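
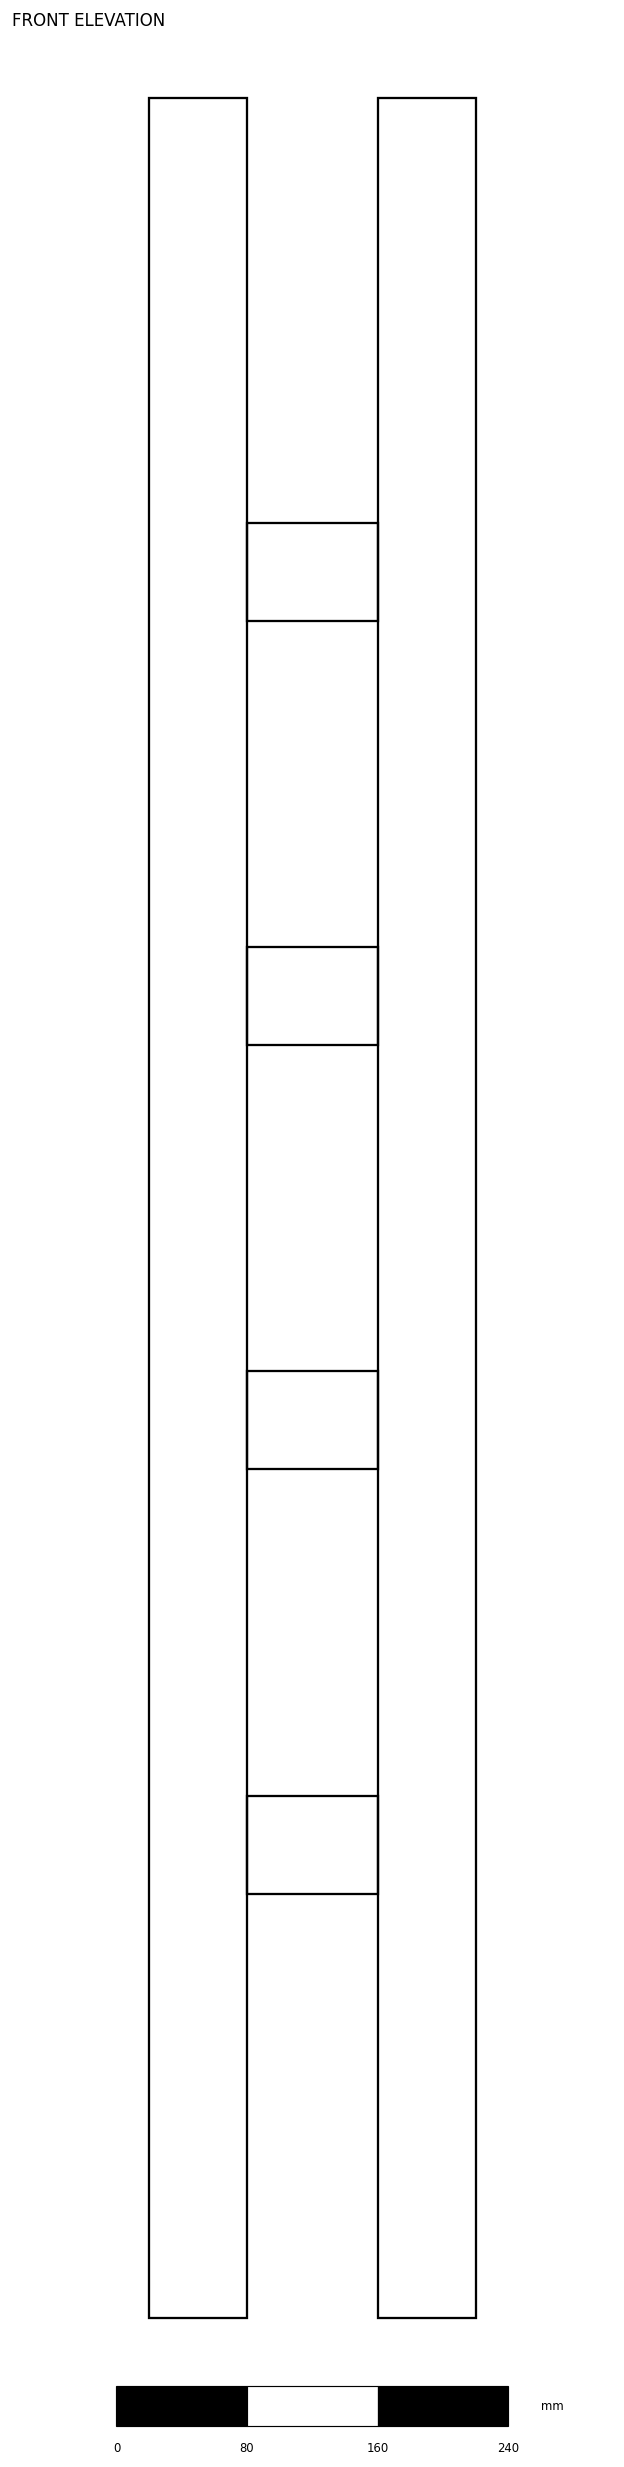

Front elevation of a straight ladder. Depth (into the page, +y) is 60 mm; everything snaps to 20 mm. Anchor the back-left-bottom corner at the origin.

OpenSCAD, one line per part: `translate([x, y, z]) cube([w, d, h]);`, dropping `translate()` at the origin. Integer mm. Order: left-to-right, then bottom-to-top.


cube([60, 60, 1360]);
translate([60, 0, 260]) cube([80, 60, 60]);
translate([60, 0, 520]) cube([80, 60, 60]);
translate([60, 0, 780]) cube([80, 60, 60]);
translate([60, 0, 1040]) cube([80, 60, 60]);
translate([140, 0, 0]) cube([60, 60, 1360]);


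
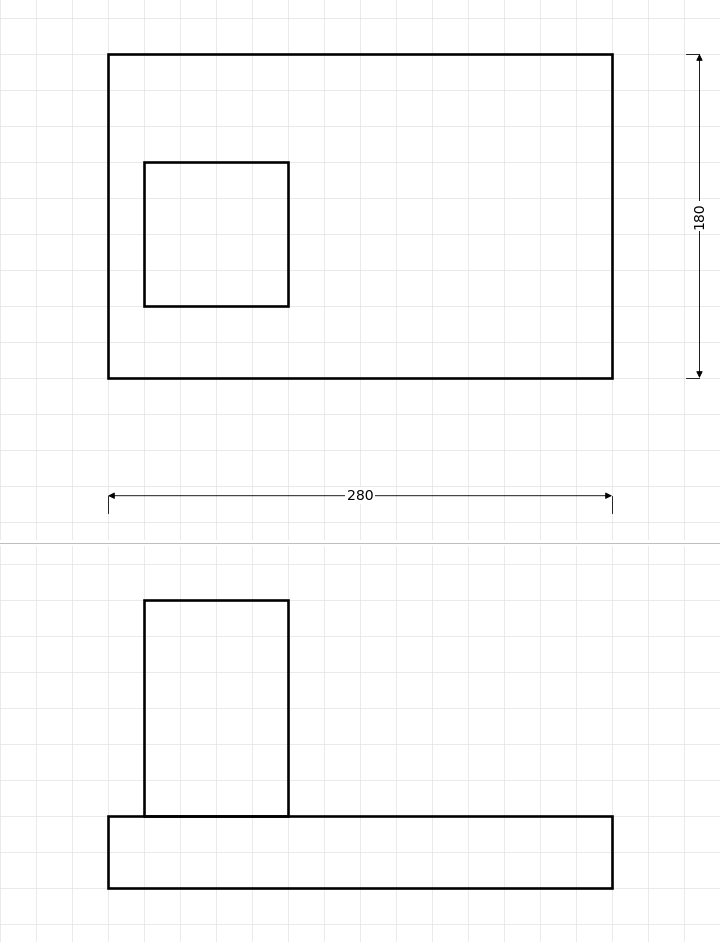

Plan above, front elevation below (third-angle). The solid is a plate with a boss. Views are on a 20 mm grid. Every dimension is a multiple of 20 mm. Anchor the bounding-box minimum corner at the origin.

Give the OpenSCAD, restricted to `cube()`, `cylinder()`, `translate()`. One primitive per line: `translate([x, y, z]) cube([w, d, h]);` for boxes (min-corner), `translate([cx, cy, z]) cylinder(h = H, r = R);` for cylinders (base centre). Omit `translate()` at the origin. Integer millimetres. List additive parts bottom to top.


cube([280, 180, 40]);
translate([20, 40, 40]) cube([80, 80, 120]);


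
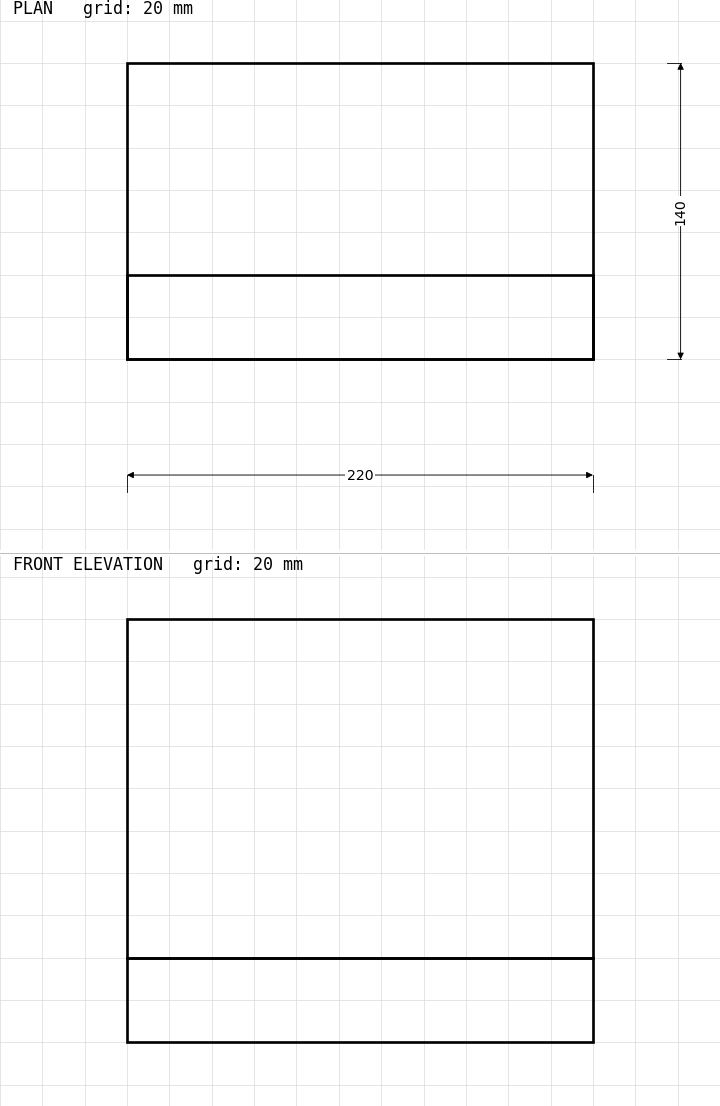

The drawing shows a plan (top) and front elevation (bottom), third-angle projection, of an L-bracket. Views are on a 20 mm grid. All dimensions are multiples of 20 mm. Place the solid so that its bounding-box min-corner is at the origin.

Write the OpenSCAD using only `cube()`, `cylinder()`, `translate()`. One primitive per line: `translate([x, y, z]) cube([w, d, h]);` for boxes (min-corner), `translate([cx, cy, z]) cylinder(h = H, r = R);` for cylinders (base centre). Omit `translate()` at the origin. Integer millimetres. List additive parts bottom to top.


cube([220, 140, 40]);
translate([0, 0, 40]) cube([220, 40, 160]);


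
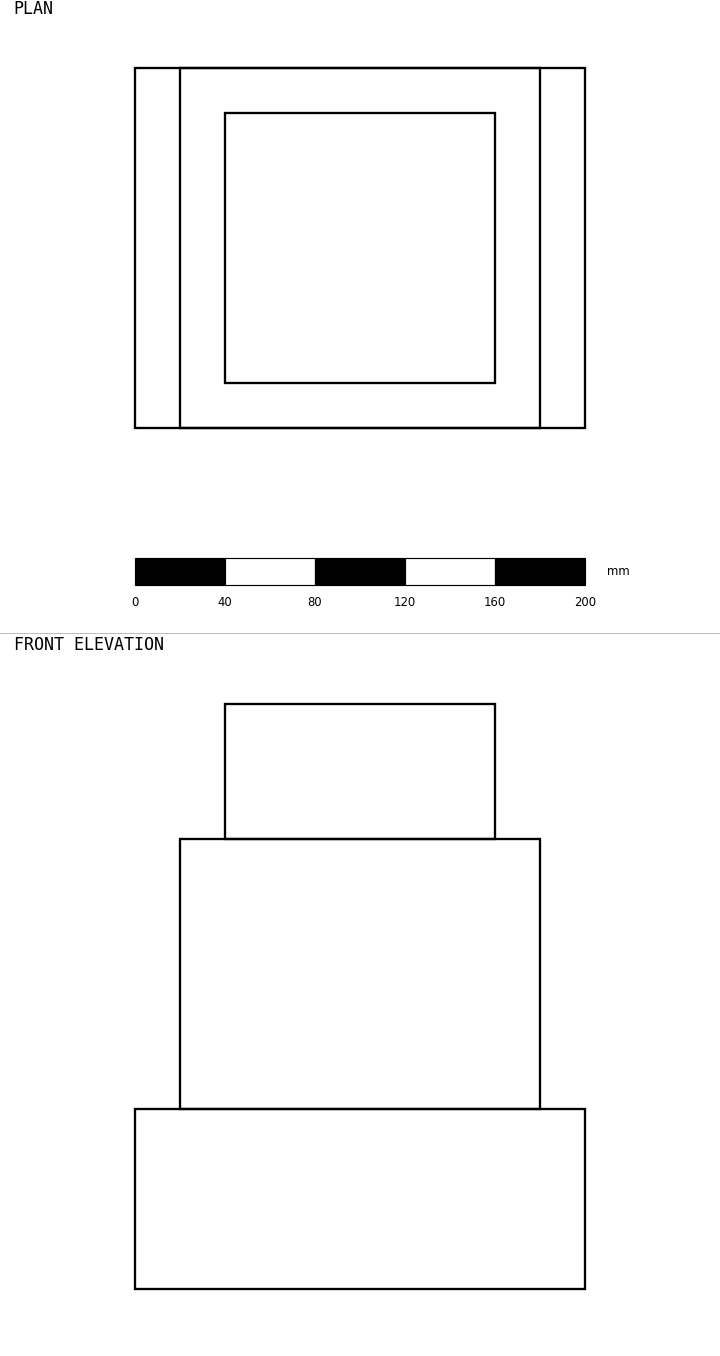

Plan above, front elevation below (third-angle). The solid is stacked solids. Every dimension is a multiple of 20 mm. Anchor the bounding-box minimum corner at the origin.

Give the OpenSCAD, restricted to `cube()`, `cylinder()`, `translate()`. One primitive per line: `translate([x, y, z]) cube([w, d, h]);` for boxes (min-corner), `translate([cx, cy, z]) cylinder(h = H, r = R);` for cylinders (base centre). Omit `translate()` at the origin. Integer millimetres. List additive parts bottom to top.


cube([200, 160, 80]);
translate([20, 0, 80]) cube([160, 160, 120]);
translate([40, 20, 200]) cube([120, 120, 60]);


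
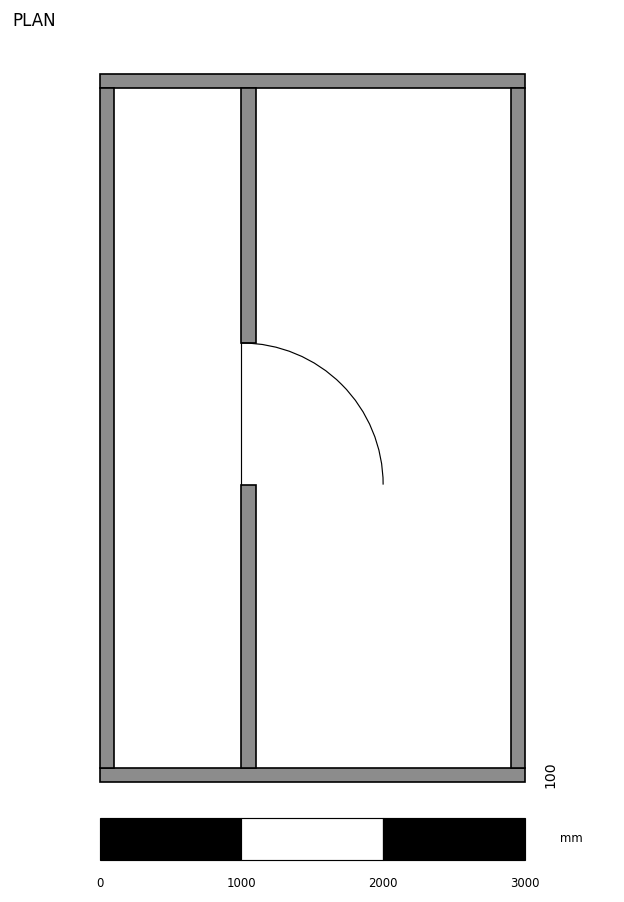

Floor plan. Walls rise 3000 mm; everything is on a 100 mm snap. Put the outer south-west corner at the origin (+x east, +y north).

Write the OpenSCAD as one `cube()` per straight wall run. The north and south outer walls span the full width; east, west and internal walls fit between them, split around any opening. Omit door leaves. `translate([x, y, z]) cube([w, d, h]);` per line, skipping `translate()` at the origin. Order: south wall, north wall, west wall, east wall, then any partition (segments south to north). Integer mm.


cube([3000, 100, 3000]);
translate([0, 4900, 0]) cube([3000, 100, 3000]);
translate([0, 100, 0]) cube([100, 4800, 3000]);
translate([2900, 100, 0]) cube([100, 4800, 3000]);
translate([1000, 100, 0]) cube([100, 2000, 3000]);
translate([1000, 3100, 0]) cube([100, 1800, 3000]);


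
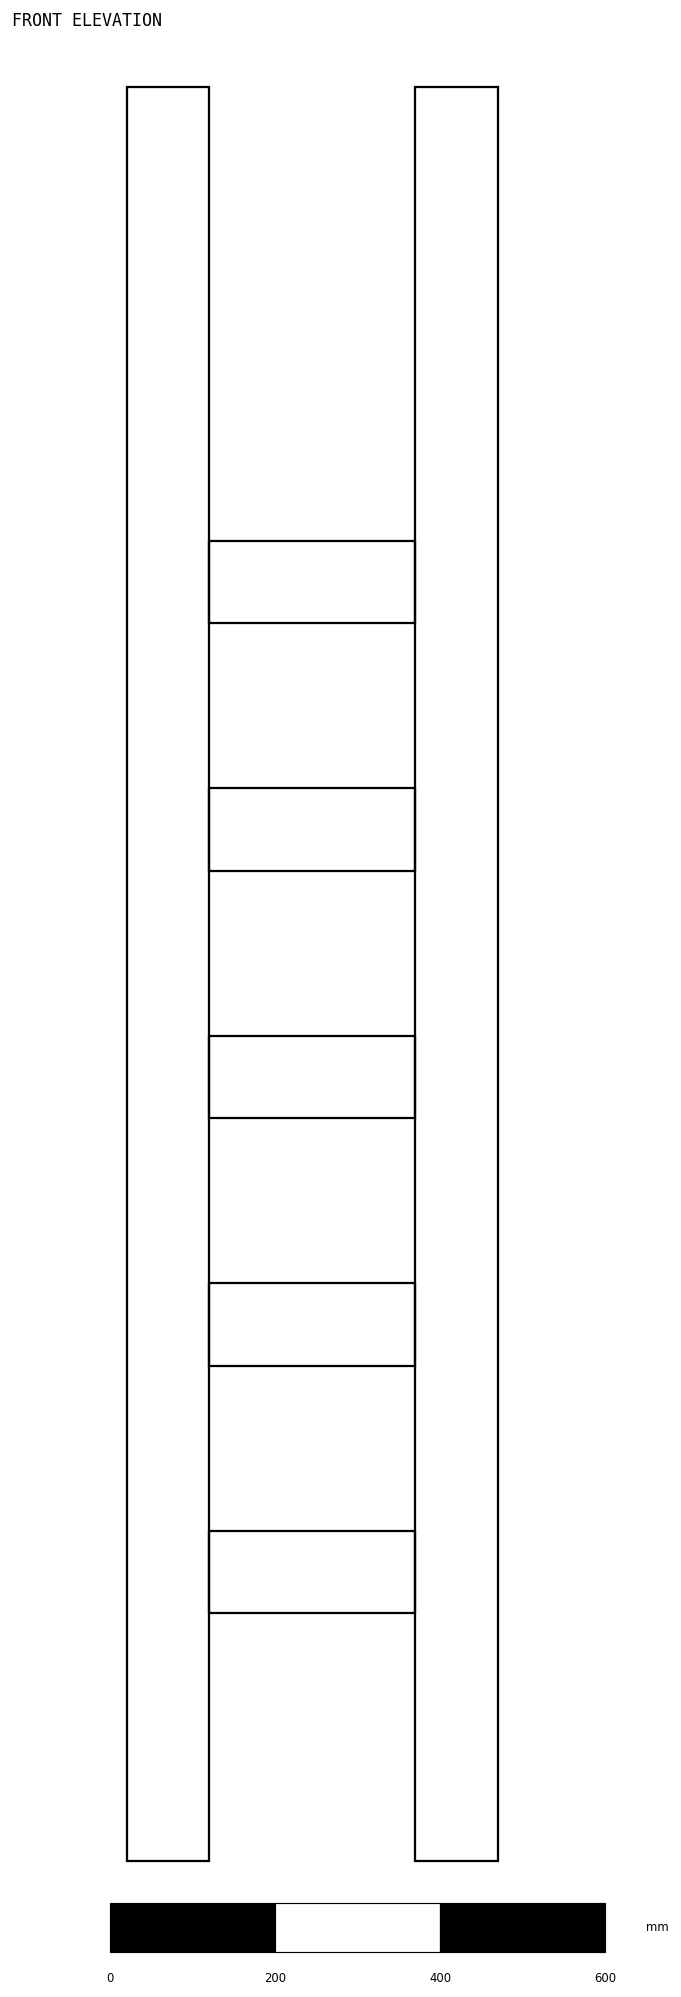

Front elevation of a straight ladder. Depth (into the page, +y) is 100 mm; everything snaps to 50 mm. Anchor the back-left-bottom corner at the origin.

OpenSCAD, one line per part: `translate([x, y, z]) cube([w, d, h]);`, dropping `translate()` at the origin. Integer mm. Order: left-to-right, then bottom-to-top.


cube([100, 100, 2150]);
translate([100, 0, 300]) cube([250, 100, 100]);
translate([100, 0, 600]) cube([250, 100, 100]);
translate([100, 0, 900]) cube([250, 100, 100]);
translate([100, 0, 1200]) cube([250, 100, 100]);
translate([100, 0, 1500]) cube([250, 100, 100]);
translate([350, 0, 0]) cube([100, 100, 2150]);


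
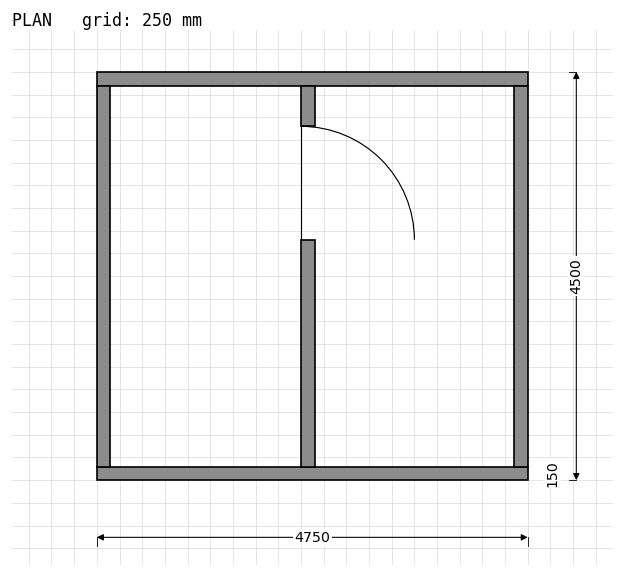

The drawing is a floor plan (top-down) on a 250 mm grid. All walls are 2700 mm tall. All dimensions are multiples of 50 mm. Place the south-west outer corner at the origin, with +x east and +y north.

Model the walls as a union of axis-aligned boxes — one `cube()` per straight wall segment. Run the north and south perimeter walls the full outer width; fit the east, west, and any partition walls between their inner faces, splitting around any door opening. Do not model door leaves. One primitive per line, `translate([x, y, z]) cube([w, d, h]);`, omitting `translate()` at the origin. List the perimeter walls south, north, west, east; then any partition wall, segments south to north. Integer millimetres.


cube([4750, 150, 2700]);
translate([0, 4350, 0]) cube([4750, 150, 2700]);
translate([0, 150, 0]) cube([150, 4200, 2700]);
translate([4600, 150, 0]) cube([150, 4200, 2700]);
translate([2250, 150, 0]) cube([150, 2500, 2700]);
translate([2250, 3900, 0]) cube([150, 450, 2700]);


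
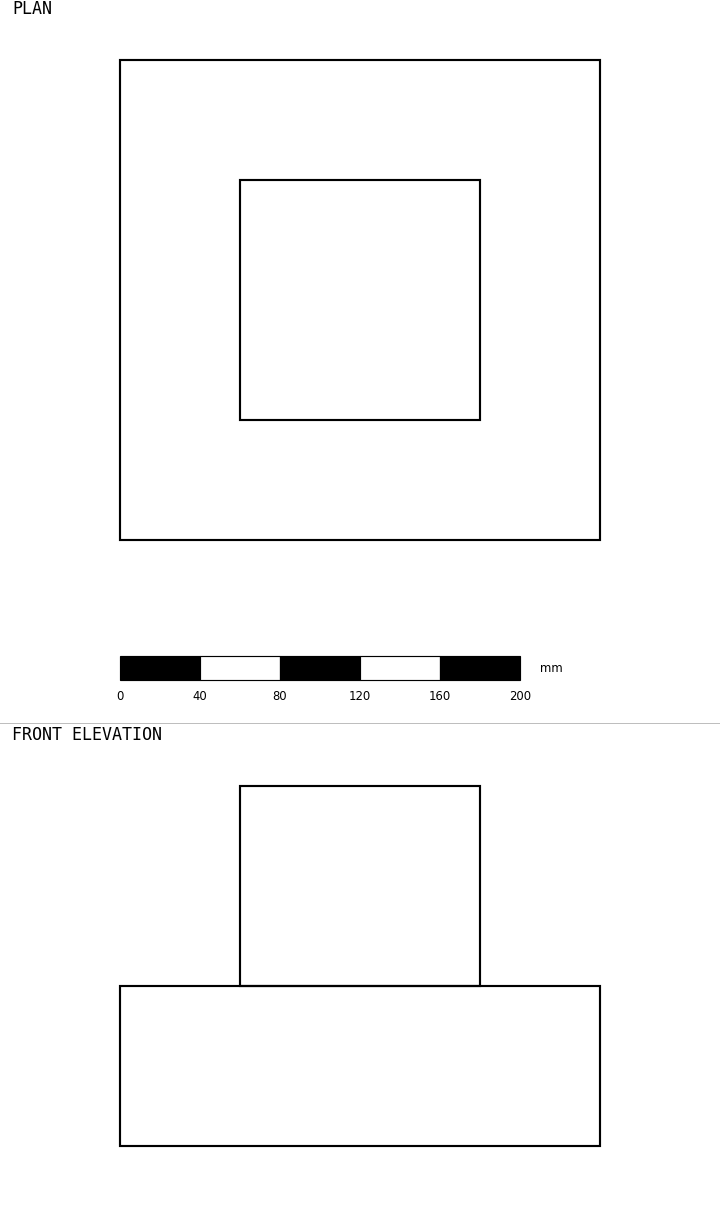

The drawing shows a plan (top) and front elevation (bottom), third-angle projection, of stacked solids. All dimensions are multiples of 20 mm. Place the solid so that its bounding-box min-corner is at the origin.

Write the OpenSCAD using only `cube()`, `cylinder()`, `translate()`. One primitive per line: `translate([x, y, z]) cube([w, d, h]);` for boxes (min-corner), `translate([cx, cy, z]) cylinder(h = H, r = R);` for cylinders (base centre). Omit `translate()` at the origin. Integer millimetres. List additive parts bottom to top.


cube([240, 240, 80]);
translate([60, 60, 80]) cube([120, 120, 100]);


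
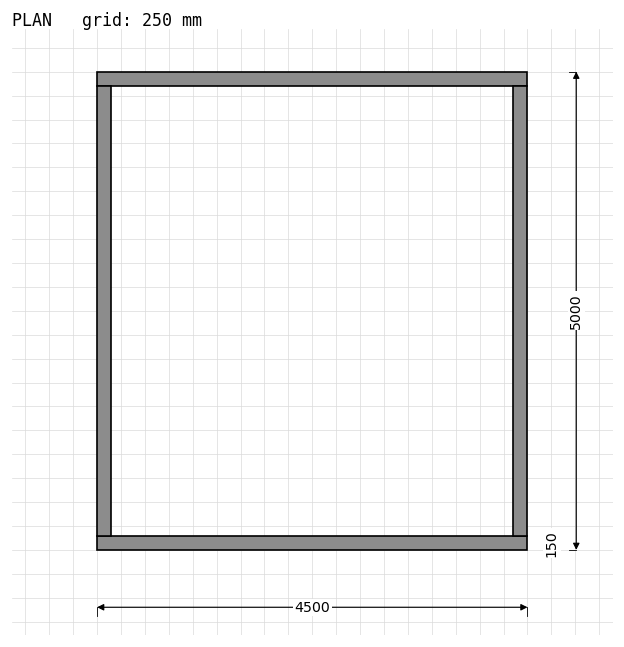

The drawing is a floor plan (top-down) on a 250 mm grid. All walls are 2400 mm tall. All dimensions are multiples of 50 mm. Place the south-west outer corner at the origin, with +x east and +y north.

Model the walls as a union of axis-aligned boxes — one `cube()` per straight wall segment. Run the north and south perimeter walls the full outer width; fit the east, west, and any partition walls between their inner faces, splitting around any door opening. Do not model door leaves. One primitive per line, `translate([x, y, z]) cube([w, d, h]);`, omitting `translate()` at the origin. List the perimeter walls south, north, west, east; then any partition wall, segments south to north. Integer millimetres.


cube([4500, 150, 2400]);
translate([0, 4850, 0]) cube([4500, 150, 2400]);
translate([0, 150, 0]) cube([150, 4700, 2400]);
translate([4350, 150, 0]) cube([150, 4700, 2400]);


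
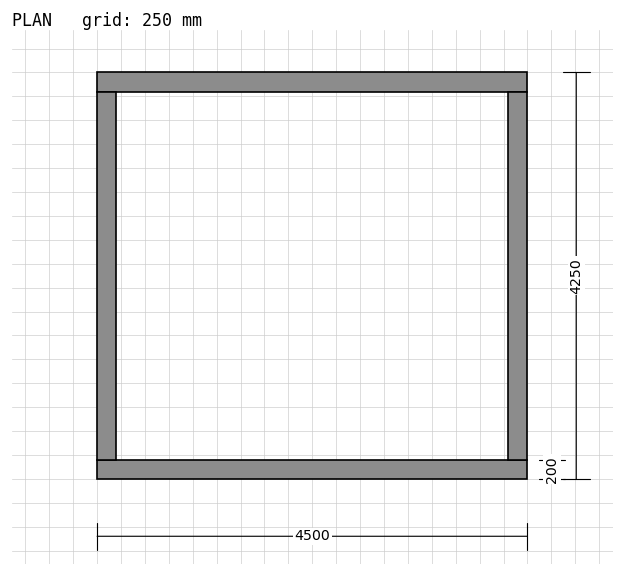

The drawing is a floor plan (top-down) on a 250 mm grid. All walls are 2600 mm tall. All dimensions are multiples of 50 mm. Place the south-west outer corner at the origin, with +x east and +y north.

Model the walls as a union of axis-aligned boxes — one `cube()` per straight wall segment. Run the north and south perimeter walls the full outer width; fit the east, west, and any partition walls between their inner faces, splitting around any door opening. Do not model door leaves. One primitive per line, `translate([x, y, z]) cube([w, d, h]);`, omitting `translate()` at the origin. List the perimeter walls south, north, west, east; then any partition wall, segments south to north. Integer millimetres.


cube([4500, 200, 2600]);
translate([0, 4050, 0]) cube([4500, 200, 2600]);
translate([0, 200, 0]) cube([200, 3850, 2600]);
translate([4300, 200, 0]) cube([200, 3850, 2600]);


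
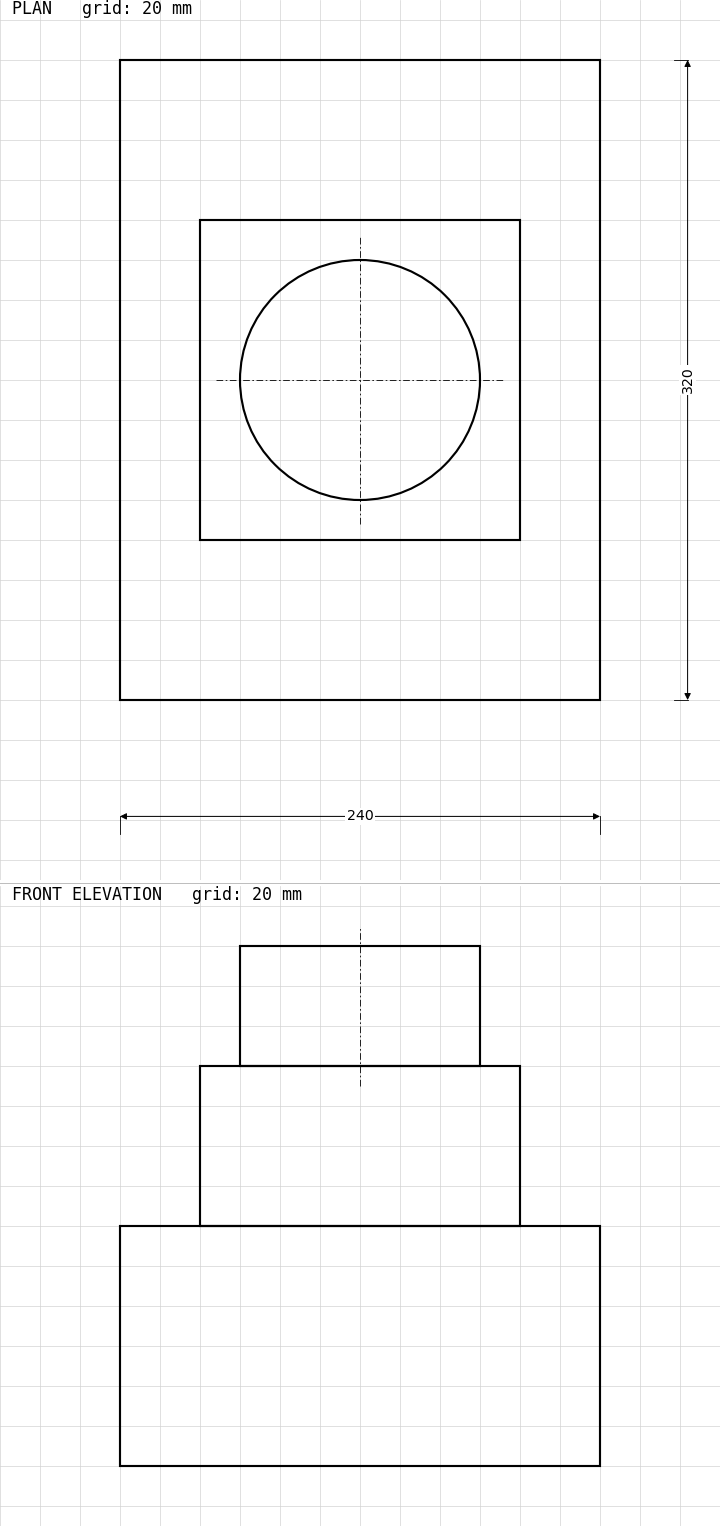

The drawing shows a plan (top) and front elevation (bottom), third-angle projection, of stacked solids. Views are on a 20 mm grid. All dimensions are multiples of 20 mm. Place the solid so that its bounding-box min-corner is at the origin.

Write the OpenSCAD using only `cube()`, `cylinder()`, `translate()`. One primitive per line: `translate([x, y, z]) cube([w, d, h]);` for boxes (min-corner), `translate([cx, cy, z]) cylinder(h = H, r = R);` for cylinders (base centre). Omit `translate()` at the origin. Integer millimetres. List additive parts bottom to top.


cube([240, 320, 120]);
translate([40, 80, 120]) cube([160, 160, 80]);
translate([120, 160, 200]) cylinder(h = 60, r = 60);


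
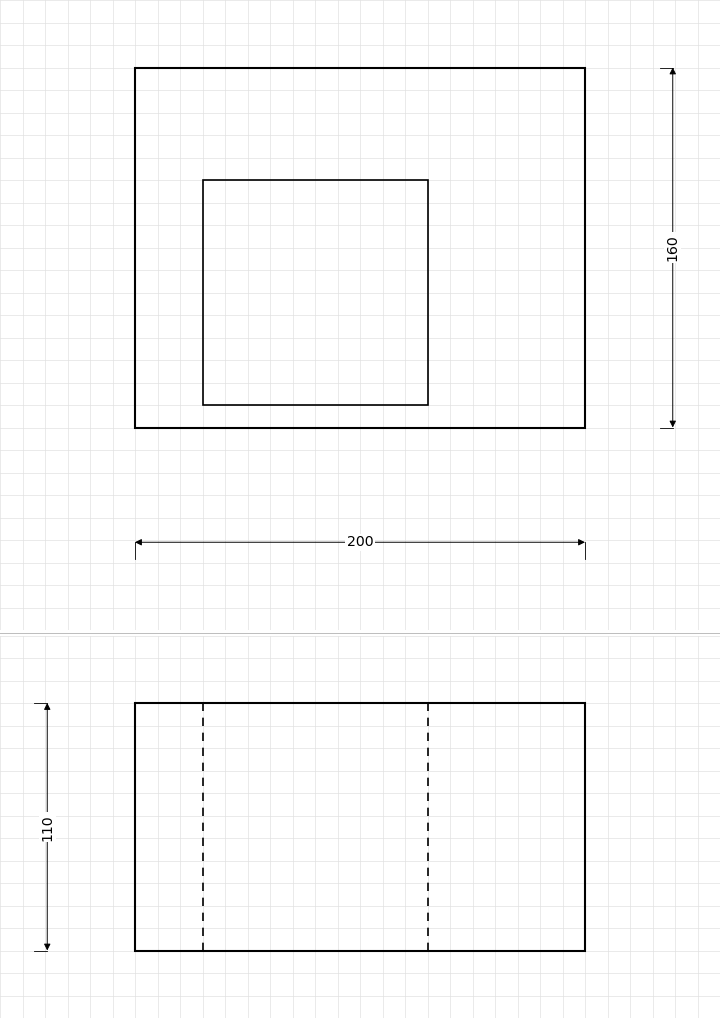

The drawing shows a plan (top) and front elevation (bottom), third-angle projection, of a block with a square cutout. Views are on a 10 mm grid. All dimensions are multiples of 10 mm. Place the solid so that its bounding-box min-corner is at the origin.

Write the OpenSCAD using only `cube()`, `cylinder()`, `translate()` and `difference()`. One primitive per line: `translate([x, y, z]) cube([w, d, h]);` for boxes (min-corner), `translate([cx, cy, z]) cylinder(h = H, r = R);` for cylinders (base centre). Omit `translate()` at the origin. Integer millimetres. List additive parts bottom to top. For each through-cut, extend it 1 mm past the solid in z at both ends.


difference() {
  cube([200, 160, 110]);
  translate([30, 10, -1]) cube([100, 100, 112]);
}


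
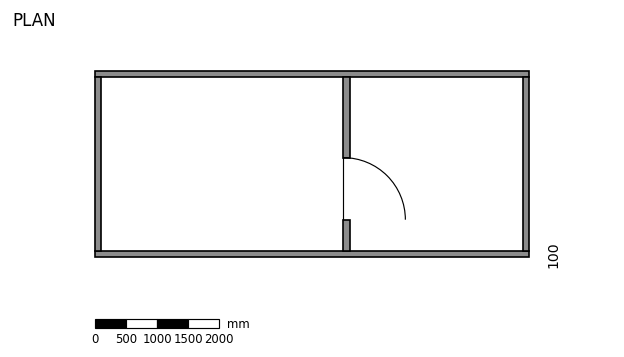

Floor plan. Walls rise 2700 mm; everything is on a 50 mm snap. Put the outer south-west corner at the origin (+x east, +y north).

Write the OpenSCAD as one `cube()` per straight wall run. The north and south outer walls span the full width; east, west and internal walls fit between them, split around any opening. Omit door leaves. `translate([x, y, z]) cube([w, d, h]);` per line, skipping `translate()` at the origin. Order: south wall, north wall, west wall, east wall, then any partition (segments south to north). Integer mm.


cube([7000, 100, 2700]);
translate([0, 2900, 0]) cube([7000, 100, 2700]);
translate([0, 100, 0]) cube([100, 2800, 2700]);
translate([6900, 100, 0]) cube([100, 2800, 2700]);
translate([4000, 100, 0]) cube([100, 500, 2700]);
translate([4000, 1600, 0]) cube([100, 1300, 2700]);


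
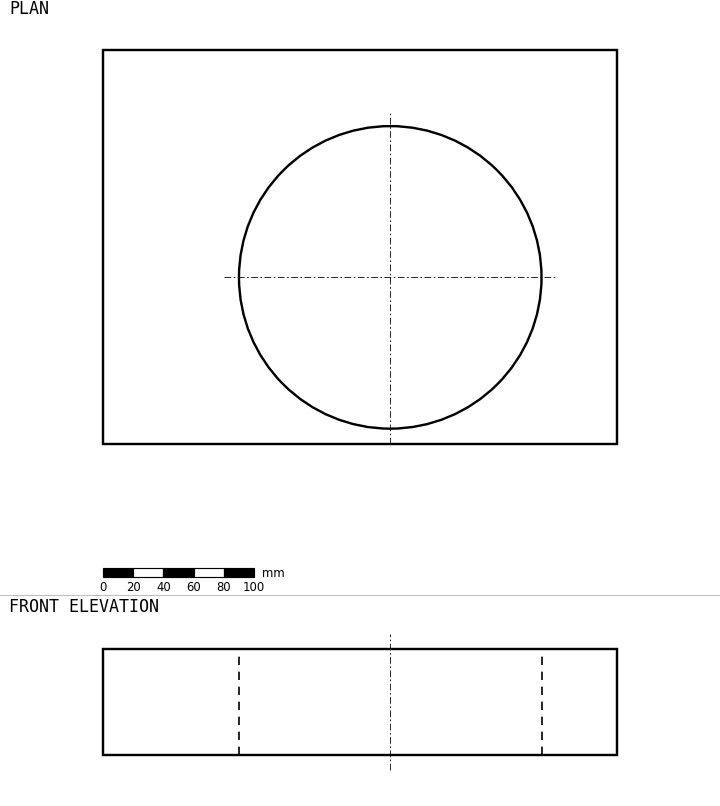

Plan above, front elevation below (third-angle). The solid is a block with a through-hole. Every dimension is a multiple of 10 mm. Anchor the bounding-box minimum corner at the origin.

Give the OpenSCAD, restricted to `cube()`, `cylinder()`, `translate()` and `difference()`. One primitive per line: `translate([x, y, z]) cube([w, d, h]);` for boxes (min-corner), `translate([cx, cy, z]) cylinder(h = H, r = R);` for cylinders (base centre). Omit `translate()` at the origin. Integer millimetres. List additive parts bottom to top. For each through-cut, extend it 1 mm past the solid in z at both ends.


difference() {
  cube([340, 260, 70]);
  translate([190, 110, -1]) cylinder(h = 72, r = 100);
}


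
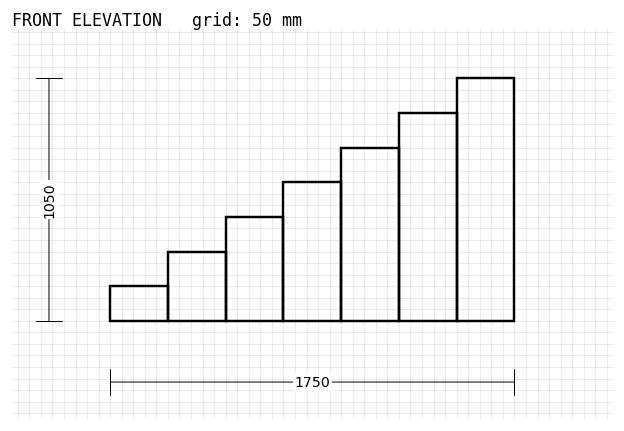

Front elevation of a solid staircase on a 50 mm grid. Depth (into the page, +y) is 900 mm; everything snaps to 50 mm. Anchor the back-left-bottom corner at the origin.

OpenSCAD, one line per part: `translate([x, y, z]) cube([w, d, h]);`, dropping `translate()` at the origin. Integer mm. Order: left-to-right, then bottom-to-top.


cube([250, 900, 150]);
translate([250, 0, 0]) cube([250, 900, 300]);
translate([500, 0, 0]) cube([250, 900, 450]);
translate([750, 0, 0]) cube([250, 900, 600]);
translate([1000, 0, 0]) cube([250, 900, 750]);
translate([1250, 0, 0]) cube([250, 900, 900]);
translate([1500, 0, 0]) cube([250, 900, 1050]);


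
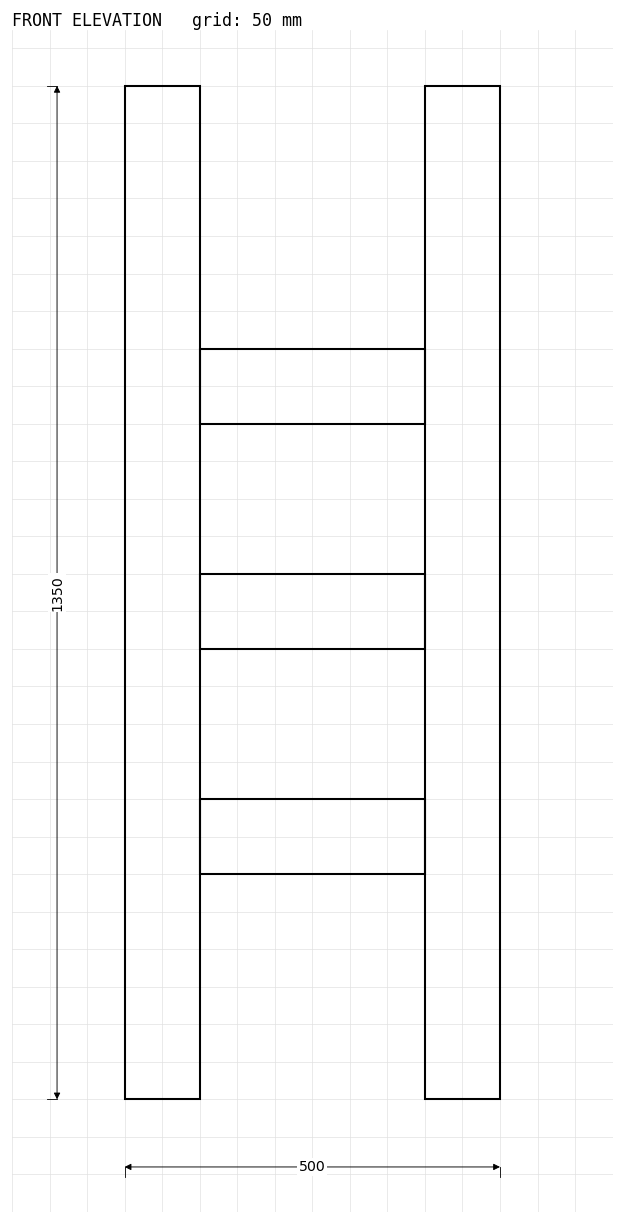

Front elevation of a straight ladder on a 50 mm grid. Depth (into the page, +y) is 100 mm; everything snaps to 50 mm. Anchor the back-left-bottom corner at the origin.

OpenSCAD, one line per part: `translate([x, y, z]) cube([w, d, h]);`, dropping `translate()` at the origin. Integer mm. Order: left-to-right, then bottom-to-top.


cube([100, 100, 1350]);
translate([100, 0, 300]) cube([300, 100, 100]);
translate([100, 0, 600]) cube([300, 100, 100]);
translate([100, 0, 900]) cube([300, 100, 100]);
translate([400, 0, 0]) cube([100, 100, 1350]);


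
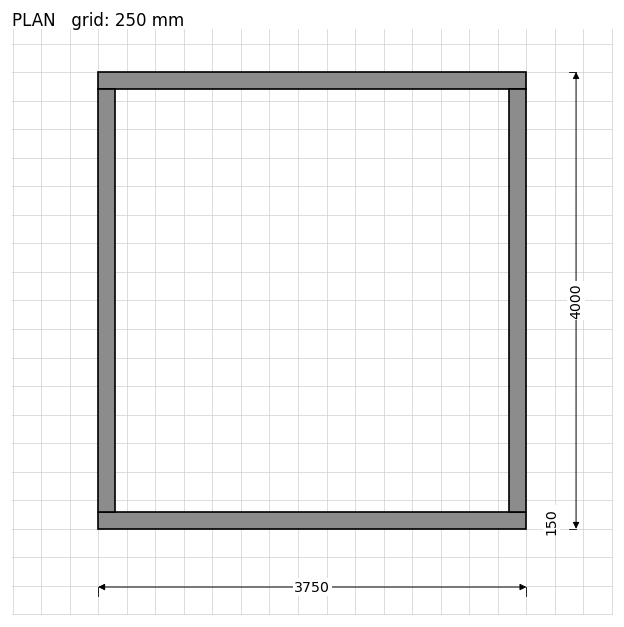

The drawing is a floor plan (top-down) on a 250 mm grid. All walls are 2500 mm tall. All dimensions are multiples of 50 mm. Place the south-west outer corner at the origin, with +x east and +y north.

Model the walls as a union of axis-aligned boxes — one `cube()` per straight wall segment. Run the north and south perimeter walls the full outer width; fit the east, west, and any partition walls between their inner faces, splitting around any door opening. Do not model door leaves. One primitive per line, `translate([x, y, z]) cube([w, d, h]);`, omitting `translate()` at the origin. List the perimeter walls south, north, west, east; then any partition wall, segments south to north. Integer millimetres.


cube([3750, 150, 2500]);
translate([0, 3850, 0]) cube([3750, 150, 2500]);
translate([0, 150, 0]) cube([150, 3700, 2500]);
translate([3600, 150, 0]) cube([150, 3700, 2500]);


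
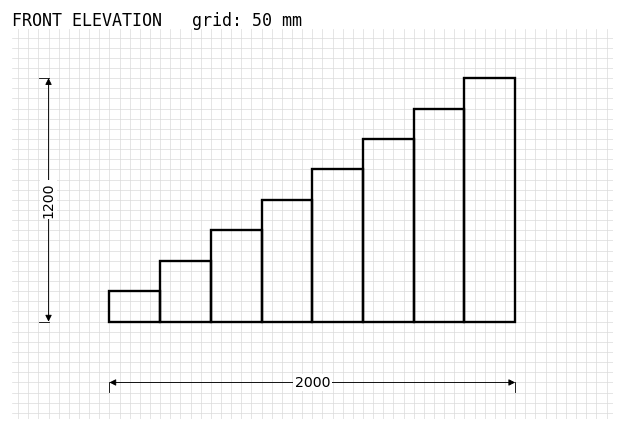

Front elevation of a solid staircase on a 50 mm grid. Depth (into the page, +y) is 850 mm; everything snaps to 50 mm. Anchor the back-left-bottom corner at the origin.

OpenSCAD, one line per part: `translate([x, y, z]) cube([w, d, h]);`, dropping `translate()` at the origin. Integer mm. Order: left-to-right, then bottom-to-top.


cube([250, 850, 150]);
translate([250, 0, 0]) cube([250, 850, 300]);
translate([500, 0, 0]) cube([250, 850, 450]);
translate([750, 0, 0]) cube([250, 850, 600]);
translate([1000, 0, 0]) cube([250, 850, 750]);
translate([1250, 0, 0]) cube([250, 850, 900]);
translate([1500, 0, 0]) cube([250, 850, 1050]);
translate([1750, 0, 0]) cube([250, 850, 1200]);


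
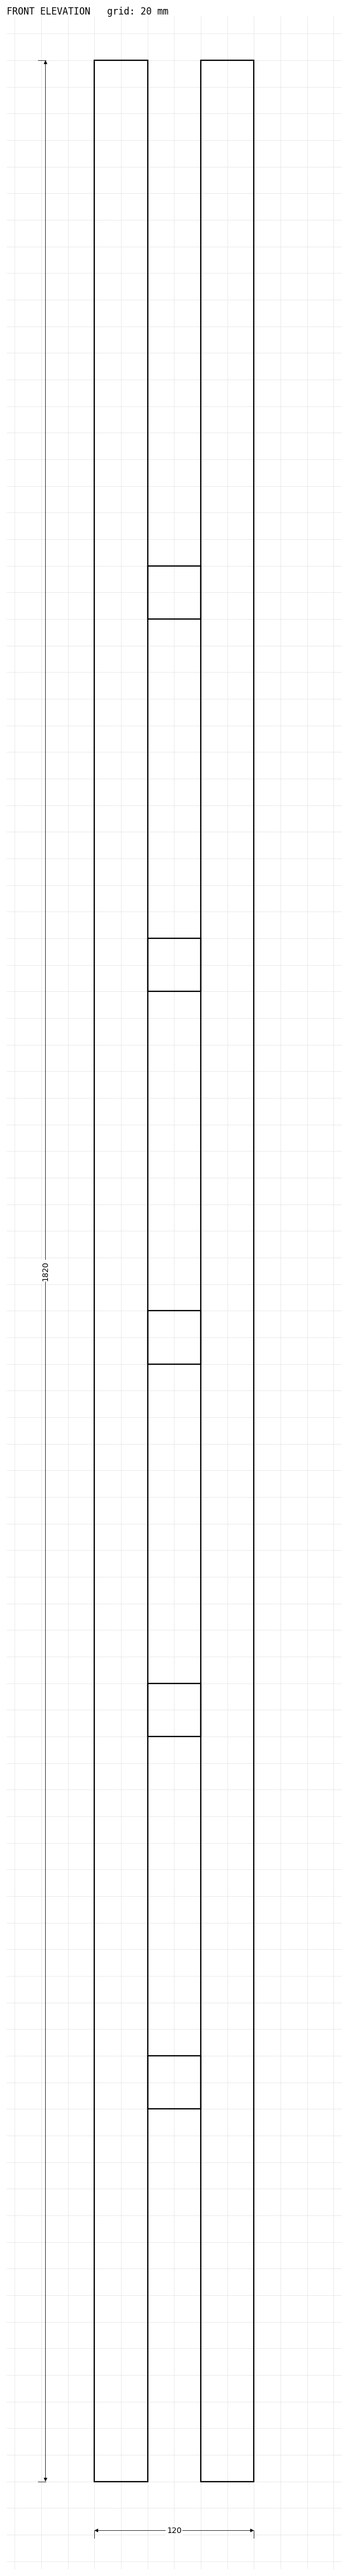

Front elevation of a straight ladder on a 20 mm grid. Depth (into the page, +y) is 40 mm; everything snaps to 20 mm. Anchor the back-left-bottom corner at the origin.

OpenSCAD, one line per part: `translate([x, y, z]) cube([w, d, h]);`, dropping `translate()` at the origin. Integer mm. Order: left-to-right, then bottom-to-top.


cube([40, 40, 1820]);
translate([40, 0, 280]) cube([40, 40, 40]);
translate([40, 0, 560]) cube([40, 40, 40]);
translate([40, 0, 840]) cube([40, 40, 40]);
translate([40, 0, 1120]) cube([40, 40, 40]);
translate([40, 0, 1400]) cube([40, 40, 40]);
translate([80, 0, 0]) cube([40, 40, 1820]);


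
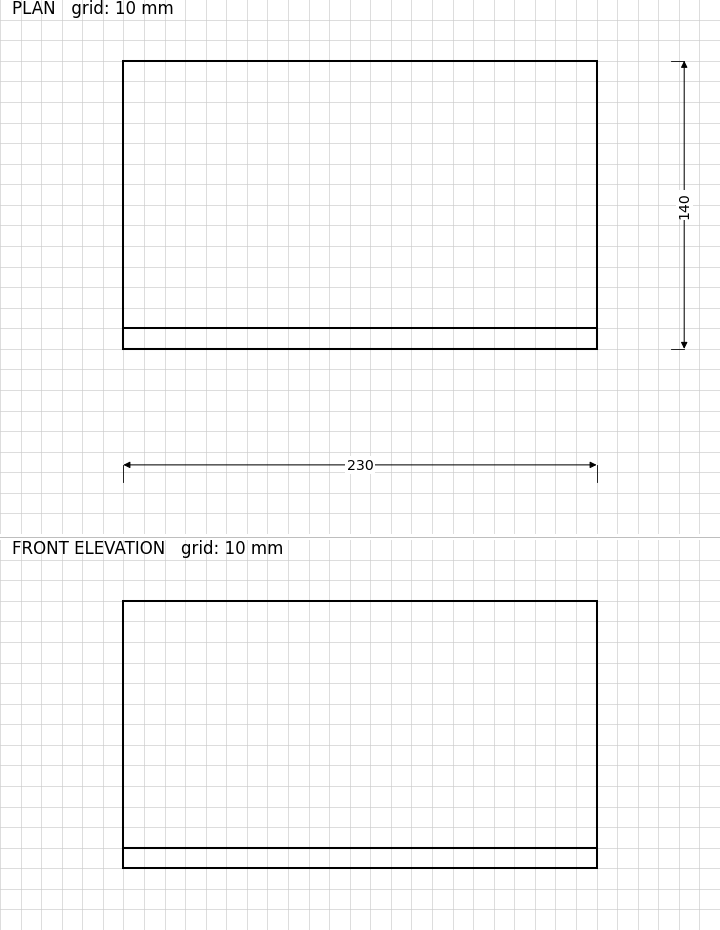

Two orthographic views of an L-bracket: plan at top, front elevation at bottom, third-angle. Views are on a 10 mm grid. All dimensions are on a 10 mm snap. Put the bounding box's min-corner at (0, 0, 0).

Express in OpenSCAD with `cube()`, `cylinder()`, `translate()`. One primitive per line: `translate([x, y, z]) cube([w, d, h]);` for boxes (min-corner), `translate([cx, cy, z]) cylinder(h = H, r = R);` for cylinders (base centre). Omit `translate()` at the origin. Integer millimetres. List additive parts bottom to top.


cube([230, 140, 10]);
translate([0, 0, 10]) cube([230, 10, 120]);


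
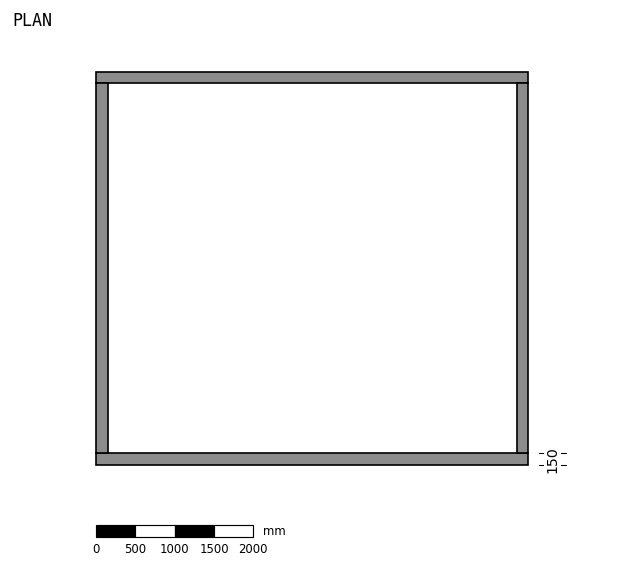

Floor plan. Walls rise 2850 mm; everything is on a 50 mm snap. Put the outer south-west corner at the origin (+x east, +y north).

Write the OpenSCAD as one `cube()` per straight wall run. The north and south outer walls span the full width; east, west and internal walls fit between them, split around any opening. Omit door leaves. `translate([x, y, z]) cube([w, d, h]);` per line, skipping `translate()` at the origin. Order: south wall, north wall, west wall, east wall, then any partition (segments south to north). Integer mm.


cube([5500, 150, 2850]);
translate([0, 4850, 0]) cube([5500, 150, 2850]);
translate([0, 150, 0]) cube([150, 4700, 2850]);
translate([5350, 150, 0]) cube([150, 4700, 2850]);


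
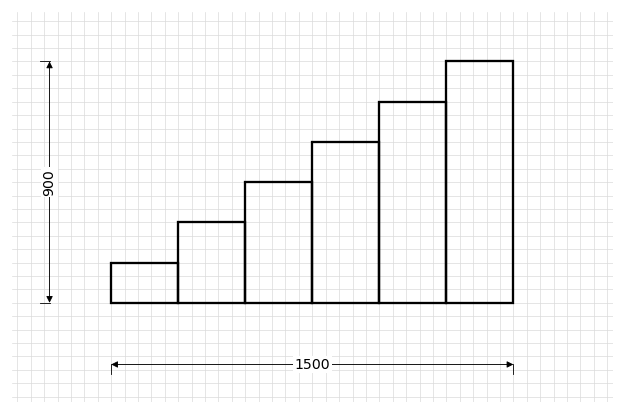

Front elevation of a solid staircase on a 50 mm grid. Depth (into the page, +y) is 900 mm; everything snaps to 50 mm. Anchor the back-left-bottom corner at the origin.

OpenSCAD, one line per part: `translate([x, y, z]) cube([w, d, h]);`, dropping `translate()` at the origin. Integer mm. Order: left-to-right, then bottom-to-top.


cube([250, 900, 150]);
translate([250, 0, 0]) cube([250, 900, 300]);
translate([500, 0, 0]) cube([250, 900, 450]);
translate([750, 0, 0]) cube([250, 900, 600]);
translate([1000, 0, 0]) cube([250, 900, 750]);
translate([1250, 0, 0]) cube([250, 900, 900]);


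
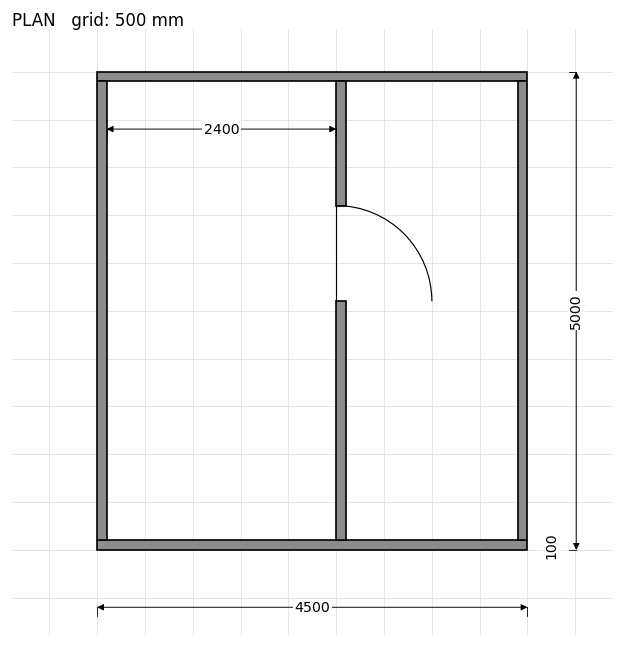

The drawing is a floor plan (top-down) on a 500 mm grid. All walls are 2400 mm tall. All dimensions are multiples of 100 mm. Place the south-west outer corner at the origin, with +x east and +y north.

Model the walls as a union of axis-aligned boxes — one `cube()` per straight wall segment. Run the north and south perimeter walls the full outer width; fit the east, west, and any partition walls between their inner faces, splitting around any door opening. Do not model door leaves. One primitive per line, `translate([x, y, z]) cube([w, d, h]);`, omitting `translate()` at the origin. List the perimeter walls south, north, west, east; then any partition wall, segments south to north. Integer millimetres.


cube([4500, 100, 2400]);
translate([0, 4900, 0]) cube([4500, 100, 2400]);
translate([0, 100, 0]) cube([100, 4800, 2400]);
translate([4400, 100, 0]) cube([100, 4800, 2400]);
translate([2500, 100, 0]) cube([100, 2500, 2400]);
translate([2500, 3600, 0]) cube([100, 1300, 2400]);


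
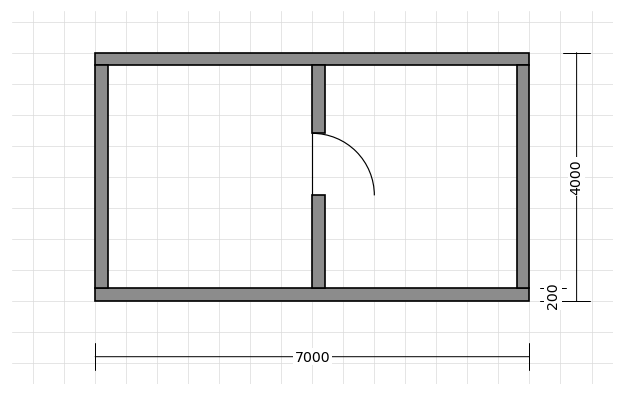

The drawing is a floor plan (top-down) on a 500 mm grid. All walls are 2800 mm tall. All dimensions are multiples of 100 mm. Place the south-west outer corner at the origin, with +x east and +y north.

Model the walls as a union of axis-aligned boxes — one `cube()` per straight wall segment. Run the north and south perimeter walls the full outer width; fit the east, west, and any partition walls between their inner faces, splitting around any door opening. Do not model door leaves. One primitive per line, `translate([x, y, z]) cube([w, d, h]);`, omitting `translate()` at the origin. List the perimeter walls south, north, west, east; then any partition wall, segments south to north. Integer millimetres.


cube([7000, 200, 2800]);
translate([0, 3800, 0]) cube([7000, 200, 2800]);
translate([0, 200, 0]) cube([200, 3600, 2800]);
translate([6800, 200, 0]) cube([200, 3600, 2800]);
translate([3500, 200, 0]) cube([200, 1500, 2800]);
translate([3500, 2700, 0]) cube([200, 1100, 2800]);


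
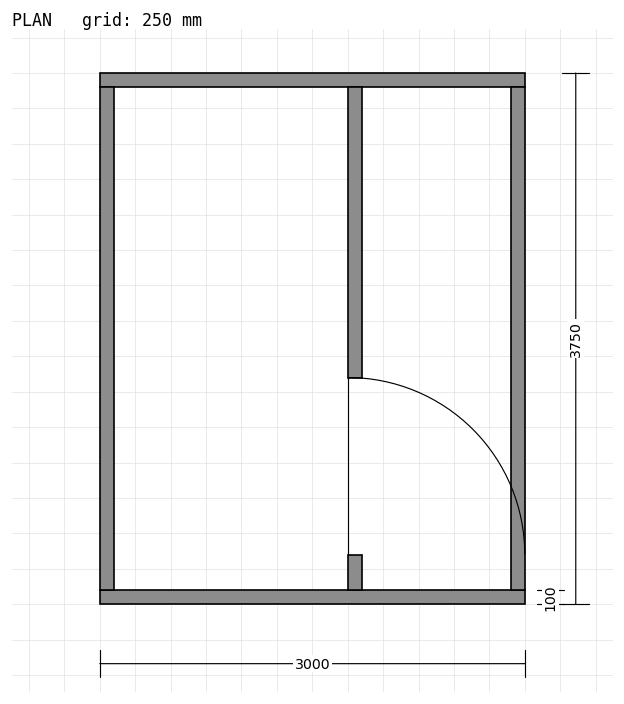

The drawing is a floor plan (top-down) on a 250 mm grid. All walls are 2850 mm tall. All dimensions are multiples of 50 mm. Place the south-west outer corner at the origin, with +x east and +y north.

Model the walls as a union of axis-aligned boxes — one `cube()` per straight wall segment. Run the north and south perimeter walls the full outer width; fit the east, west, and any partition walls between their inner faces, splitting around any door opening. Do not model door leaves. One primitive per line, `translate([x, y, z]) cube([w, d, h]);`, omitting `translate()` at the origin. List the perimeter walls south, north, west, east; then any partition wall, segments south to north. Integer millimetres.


cube([3000, 100, 2850]);
translate([0, 3650, 0]) cube([3000, 100, 2850]);
translate([0, 100, 0]) cube([100, 3550, 2850]);
translate([2900, 100, 0]) cube([100, 3550, 2850]);
translate([1750, 100, 0]) cube([100, 250, 2850]);
translate([1750, 1600, 0]) cube([100, 2050, 2850]);


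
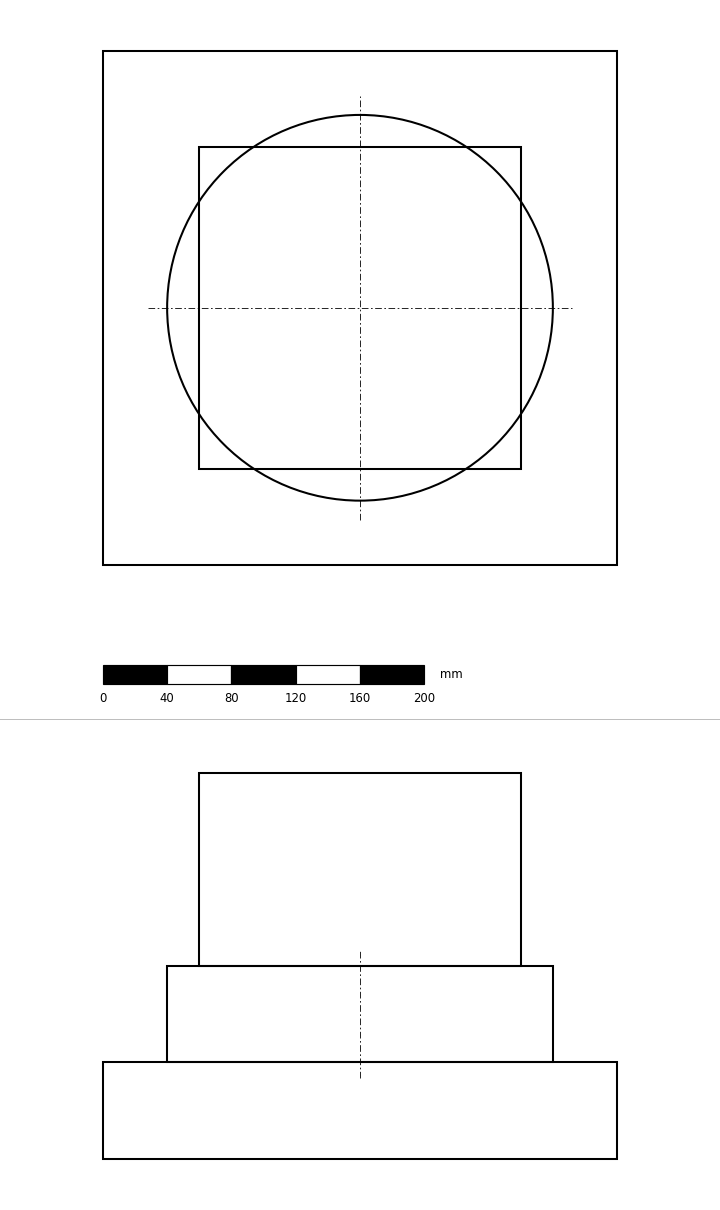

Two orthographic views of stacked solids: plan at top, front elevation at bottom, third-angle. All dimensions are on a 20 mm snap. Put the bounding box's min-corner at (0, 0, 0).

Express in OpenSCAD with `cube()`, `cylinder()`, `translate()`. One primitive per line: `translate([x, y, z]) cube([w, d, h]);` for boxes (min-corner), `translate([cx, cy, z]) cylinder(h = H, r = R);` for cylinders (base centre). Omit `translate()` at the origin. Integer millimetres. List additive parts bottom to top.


cube([320, 320, 60]);
translate([160, 160, 60]) cylinder(h = 60, r = 120);
translate([60, 60, 120]) cube([200, 200, 120]);


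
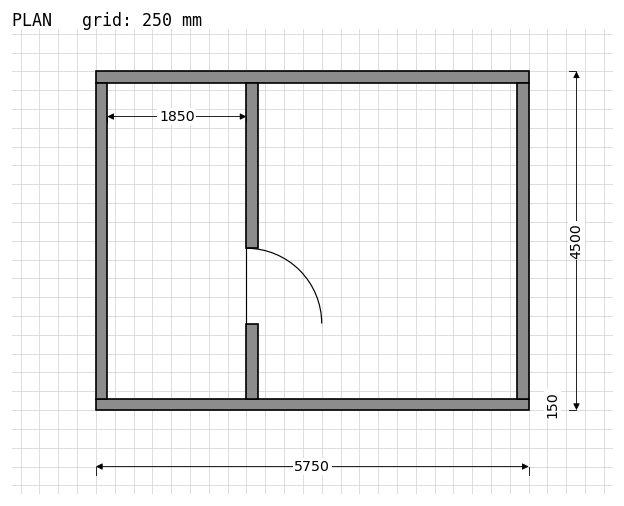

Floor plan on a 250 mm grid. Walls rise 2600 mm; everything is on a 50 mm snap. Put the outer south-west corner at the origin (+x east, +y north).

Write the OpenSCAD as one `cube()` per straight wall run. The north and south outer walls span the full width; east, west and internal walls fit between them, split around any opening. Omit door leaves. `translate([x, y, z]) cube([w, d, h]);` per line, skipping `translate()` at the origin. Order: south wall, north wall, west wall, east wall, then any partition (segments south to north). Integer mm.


cube([5750, 150, 2600]);
translate([0, 4350, 0]) cube([5750, 150, 2600]);
translate([0, 150, 0]) cube([150, 4200, 2600]);
translate([5600, 150, 0]) cube([150, 4200, 2600]);
translate([2000, 150, 0]) cube([150, 1000, 2600]);
translate([2000, 2150, 0]) cube([150, 2200, 2600]);


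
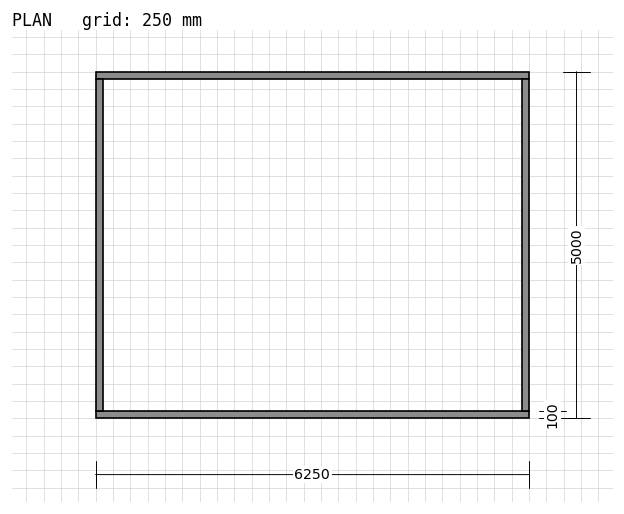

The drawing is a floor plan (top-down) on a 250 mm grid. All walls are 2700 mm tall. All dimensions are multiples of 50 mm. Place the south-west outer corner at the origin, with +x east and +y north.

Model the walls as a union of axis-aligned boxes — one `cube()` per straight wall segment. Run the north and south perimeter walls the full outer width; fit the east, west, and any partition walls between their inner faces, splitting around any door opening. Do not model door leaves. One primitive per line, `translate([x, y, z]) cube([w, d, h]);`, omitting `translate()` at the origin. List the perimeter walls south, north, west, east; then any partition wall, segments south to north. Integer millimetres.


cube([6250, 100, 2700]);
translate([0, 4900, 0]) cube([6250, 100, 2700]);
translate([0, 100, 0]) cube([100, 4800, 2700]);
translate([6150, 100, 0]) cube([100, 4800, 2700]);


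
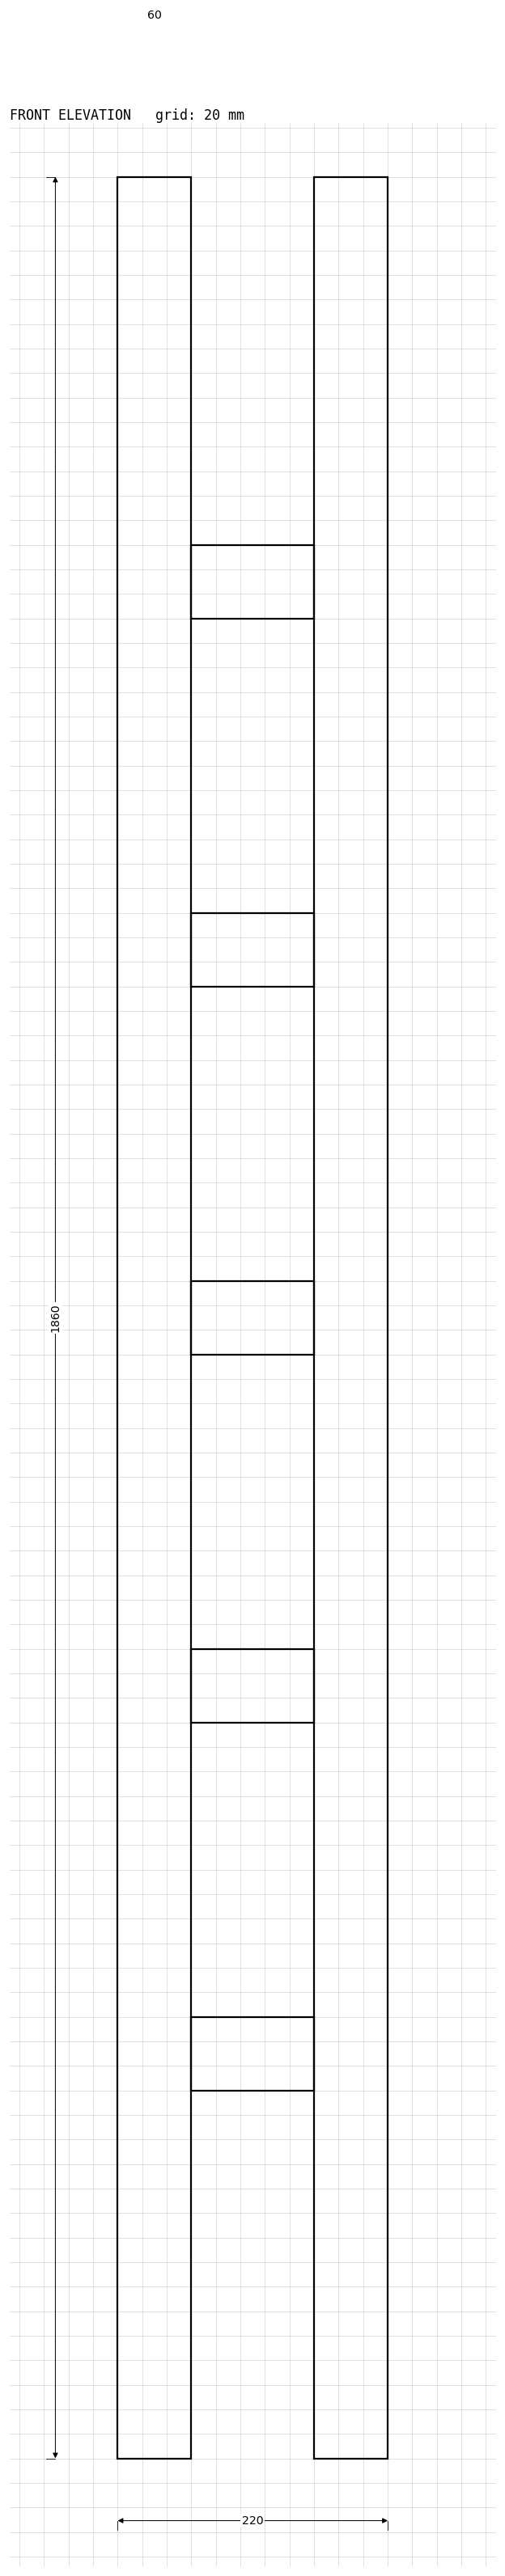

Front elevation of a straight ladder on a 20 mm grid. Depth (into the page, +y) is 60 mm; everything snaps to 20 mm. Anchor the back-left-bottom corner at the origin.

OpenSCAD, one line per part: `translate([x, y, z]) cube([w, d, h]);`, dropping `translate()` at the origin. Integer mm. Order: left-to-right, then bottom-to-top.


cube([60, 60, 1860]);
translate([60, 0, 300]) cube([100, 60, 60]);
translate([60, 0, 600]) cube([100, 60, 60]);
translate([60, 0, 900]) cube([100, 60, 60]);
translate([60, 0, 1200]) cube([100, 60, 60]);
translate([60, 0, 1500]) cube([100, 60, 60]);
translate([160, 0, 0]) cube([60, 60, 1860]);


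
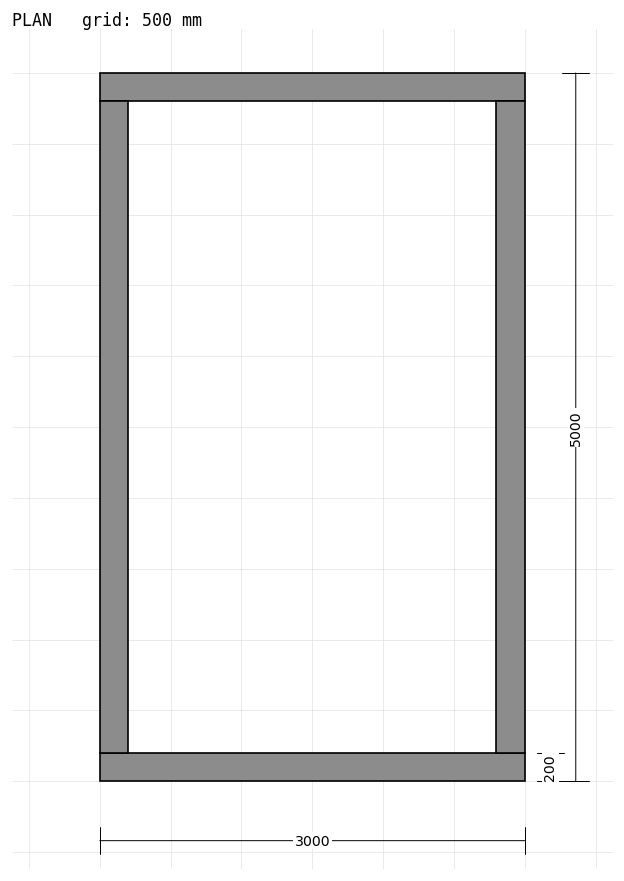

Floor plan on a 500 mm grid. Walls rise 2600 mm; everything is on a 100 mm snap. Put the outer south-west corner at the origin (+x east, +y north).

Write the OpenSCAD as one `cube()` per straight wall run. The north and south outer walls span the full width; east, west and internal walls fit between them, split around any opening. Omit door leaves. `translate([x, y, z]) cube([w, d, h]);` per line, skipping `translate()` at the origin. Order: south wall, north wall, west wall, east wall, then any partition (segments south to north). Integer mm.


cube([3000, 200, 2600]);
translate([0, 4800, 0]) cube([3000, 200, 2600]);
translate([0, 200, 0]) cube([200, 4600, 2600]);
translate([2800, 200, 0]) cube([200, 4600, 2600]);


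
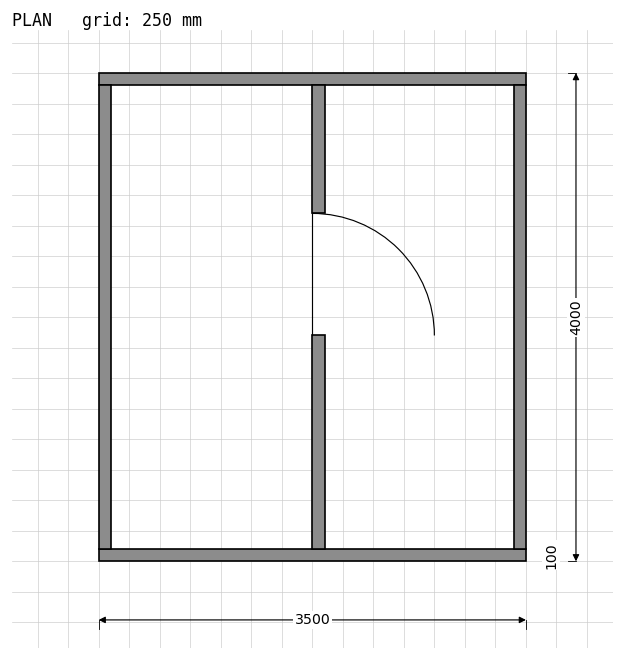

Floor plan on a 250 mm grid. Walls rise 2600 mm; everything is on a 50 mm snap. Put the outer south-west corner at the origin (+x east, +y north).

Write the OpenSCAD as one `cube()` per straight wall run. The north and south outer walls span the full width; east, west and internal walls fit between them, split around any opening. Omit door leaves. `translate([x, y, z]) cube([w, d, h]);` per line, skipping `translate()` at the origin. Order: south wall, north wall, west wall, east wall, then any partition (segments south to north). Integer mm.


cube([3500, 100, 2600]);
translate([0, 3900, 0]) cube([3500, 100, 2600]);
translate([0, 100, 0]) cube([100, 3800, 2600]);
translate([3400, 100, 0]) cube([100, 3800, 2600]);
translate([1750, 100, 0]) cube([100, 1750, 2600]);
translate([1750, 2850, 0]) cube([100, 1050, 2600]);


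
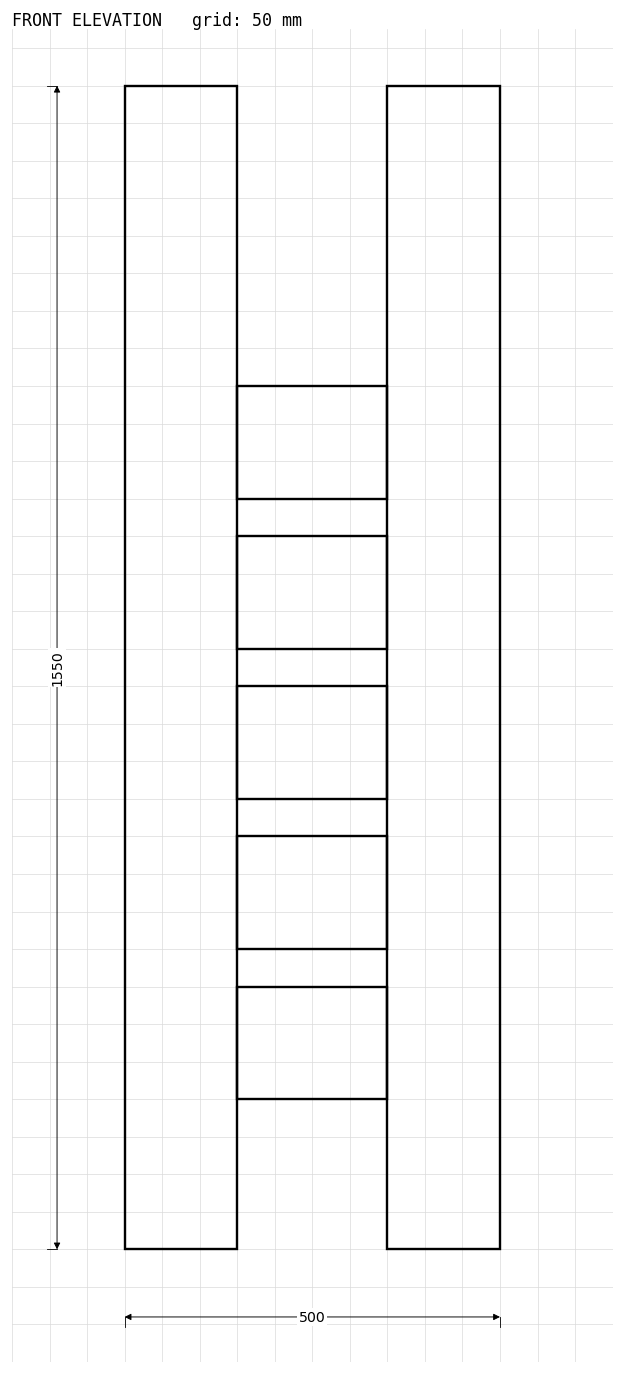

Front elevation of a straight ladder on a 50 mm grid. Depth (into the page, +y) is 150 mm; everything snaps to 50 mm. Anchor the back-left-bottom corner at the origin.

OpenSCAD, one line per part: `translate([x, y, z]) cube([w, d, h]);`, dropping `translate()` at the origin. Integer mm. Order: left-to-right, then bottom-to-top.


cube([150, 150, 1550]);
translate([150, 0, 200]) cube([200, 150, 150]);
translate([150, 0, 400]) cube([200, 150, 150]);
translate([150, 0, 600]) cube([200, 150, 150]);
translate([150, 0, 800]) cube([200, 150, 150]);
translate([150, 0, 1000]) cube([200, 150, 150]);
translate([350, 0, 0]) cube([150, 150, 1550]);


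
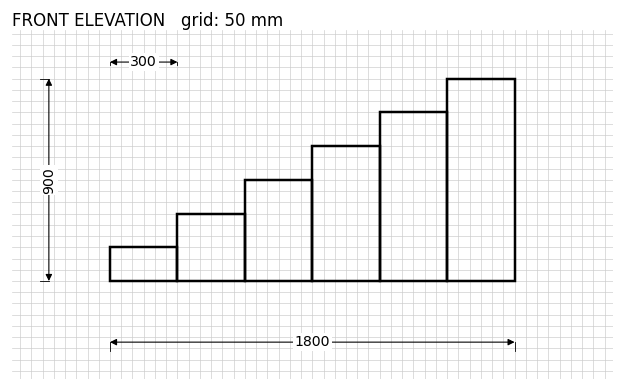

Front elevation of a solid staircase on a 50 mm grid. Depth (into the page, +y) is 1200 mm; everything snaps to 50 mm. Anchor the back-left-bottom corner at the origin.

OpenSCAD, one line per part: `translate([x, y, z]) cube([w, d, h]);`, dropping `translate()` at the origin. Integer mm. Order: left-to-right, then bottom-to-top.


cube([300, 1200, 150]);
translate([300, 0, 0]) cube([300, 1200, 300]);
translate([600, 0, 0]) cube([300, 1200, 450]);
translate([900, 0, 0]) cube([300, 1200, 600]);
translate([1200, 0, 0]) cube([300, 1200, 750]);
translate([1500, 0, 0]) cube([300, 1200, 900]);


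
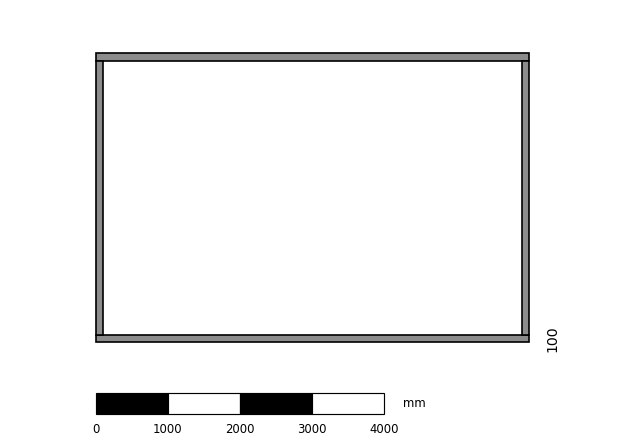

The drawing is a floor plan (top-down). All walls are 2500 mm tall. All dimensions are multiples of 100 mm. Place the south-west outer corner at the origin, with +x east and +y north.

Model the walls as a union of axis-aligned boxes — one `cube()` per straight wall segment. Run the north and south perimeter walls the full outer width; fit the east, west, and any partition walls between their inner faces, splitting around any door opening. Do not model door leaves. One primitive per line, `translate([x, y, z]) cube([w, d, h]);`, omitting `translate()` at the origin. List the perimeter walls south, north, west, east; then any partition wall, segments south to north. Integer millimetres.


cube([6000, 100, 2500]);
translate([0, 3900, 0]) cube([6000, 100, 2500]);
translate([0, 100, 0]) cube([100, 3800, 2500]);
translate([5900, 100, 0]) cube([100, 3800, 2500]);


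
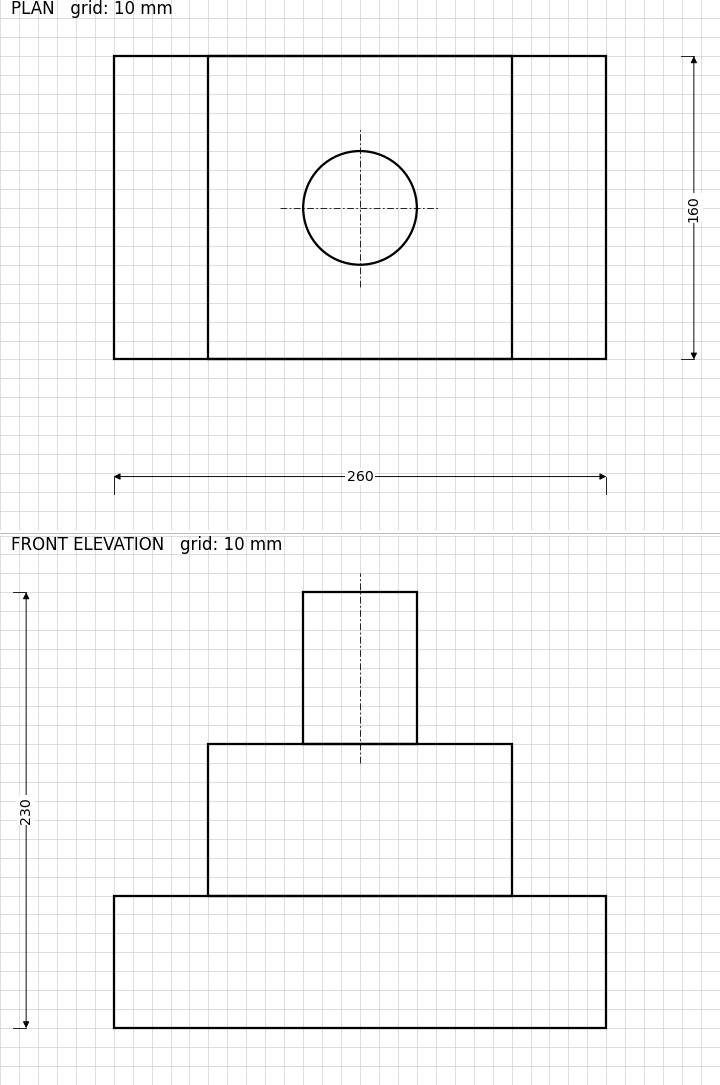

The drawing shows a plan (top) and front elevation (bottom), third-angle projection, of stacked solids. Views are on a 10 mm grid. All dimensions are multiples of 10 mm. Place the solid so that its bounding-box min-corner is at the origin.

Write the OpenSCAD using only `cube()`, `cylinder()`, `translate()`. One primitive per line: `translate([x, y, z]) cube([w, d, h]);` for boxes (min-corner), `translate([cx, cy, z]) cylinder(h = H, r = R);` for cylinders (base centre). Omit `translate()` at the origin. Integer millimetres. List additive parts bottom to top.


cube([260, 160, 70]);
translate([50, 0, 70]) cube([160, 160, 80]);
translate([130, 80, 150]) cylinder(h = 80, r = 30);
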